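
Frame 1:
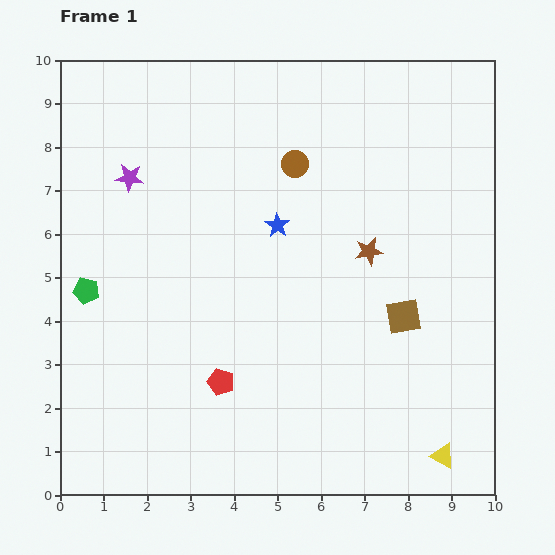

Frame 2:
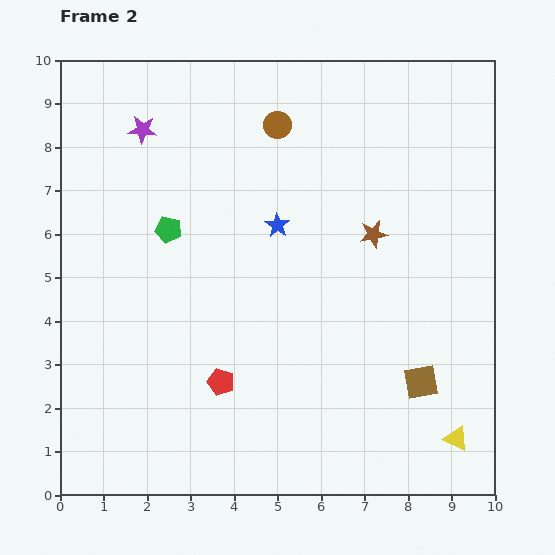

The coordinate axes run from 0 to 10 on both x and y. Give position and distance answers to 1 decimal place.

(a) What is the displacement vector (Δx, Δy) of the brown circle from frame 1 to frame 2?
(-0.4, 0.9)

The brown circle was at (5.4, 7.6) in frame 1 and (5.0, 8.5) in frame 2.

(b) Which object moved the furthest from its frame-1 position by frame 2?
the green pentagon

(moved 2.4; next 1.6)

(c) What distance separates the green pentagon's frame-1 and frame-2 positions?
2.4

The green pentagon moved from (0.6, 4.7) to (2.5, 6.1), a distance of √(1.9² + 1.4²) ≈ 2.4.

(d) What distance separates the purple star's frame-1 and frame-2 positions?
1.1

The purple star moved from (1.6, 7.3) to (1.9, 8.4), a distance of √(0.3² + 1.1²) ≈ 1.1.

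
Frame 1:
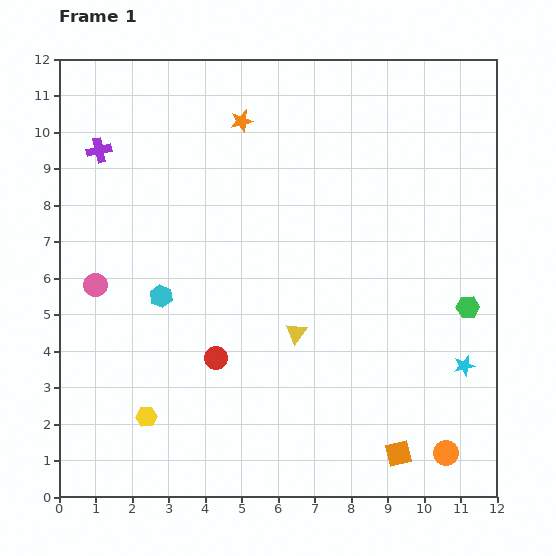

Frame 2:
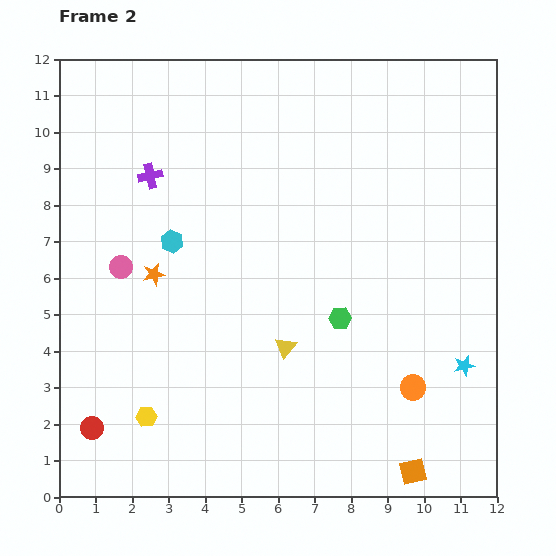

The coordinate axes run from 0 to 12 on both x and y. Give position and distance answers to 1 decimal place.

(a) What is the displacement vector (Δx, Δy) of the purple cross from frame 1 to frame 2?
(1.4, -0.7)

The purple cross was at (1.1, 9.5) in frame 1 and (2.5, 8.8) in frame 2.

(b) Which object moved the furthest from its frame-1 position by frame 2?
the orange star

(moved 4.8; next 3.9)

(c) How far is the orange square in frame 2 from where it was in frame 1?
0.6

The orange square moved from (9.3, 1.2) to (9.7, 0.7), a distance of √(0.4² + 0.5²) ≈ 0.6.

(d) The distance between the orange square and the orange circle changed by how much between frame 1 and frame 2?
+1.0

Distance in frame 1: 1.3. Distance in frame 2: 2.3.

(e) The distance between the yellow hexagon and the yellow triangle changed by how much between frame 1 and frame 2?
-0.5

Distance in frame 1: 4.7. Distance in frame 2: 4.2.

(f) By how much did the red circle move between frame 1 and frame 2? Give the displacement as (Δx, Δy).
(-3.4, -1.9)

The red circle was at (4.3, 3.8) in frame 1 and (0.9, 1.9) in frame 2.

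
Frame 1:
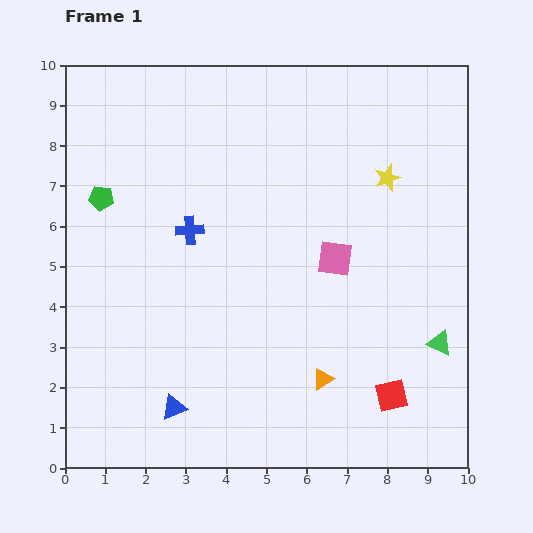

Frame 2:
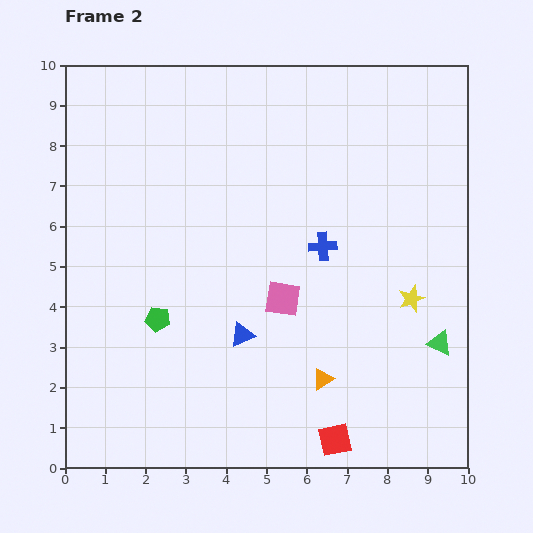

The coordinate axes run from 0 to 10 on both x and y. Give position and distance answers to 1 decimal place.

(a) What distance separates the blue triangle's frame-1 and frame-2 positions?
2.5

The blue triangle moved from (2.7, 1.5) to (4.4, 3.3), a distance of √(1.7² + 1.8²) ≈ 2.5.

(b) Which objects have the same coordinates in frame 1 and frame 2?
the orange triangle, the green triangle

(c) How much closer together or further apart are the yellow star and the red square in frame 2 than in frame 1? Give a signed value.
-1.4

Distance in frame 1: 5.4. Distance in frame 2: 4.0.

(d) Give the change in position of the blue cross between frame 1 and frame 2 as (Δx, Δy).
(3.3, -0.4)

The blue cross was at (3.1, 5.9) in frame 1 and (6.4, 5.5) in frame 2.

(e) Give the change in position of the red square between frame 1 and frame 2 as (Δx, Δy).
(-1.4, -1.1)

The red square was at (8.1, 1.8) in frame 1 and (6.7, 0.7) in frame 2.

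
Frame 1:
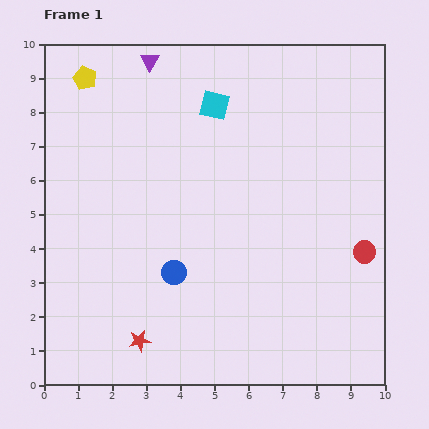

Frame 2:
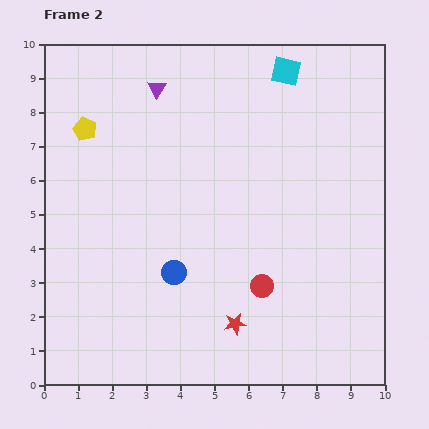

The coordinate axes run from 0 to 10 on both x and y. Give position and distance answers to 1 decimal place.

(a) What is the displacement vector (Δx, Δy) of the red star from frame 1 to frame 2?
(2.8, 0.5)

The red star was at (2.8, 1.3) in frame 1 and (5.6, 1.8) in frame 2.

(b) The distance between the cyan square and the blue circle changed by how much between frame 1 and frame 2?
+1.8

Distance in frame 1: 5.0. Distance in frame 2: 6.8.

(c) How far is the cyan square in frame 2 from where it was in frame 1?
2.3

The cyan square moved from (5.0, 8.2) to (7.1, 9.2), a distance of √(2.1² + 1.0²) ≈ 2.3.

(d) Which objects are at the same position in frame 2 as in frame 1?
the blue circle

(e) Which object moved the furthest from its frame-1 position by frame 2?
the red circle

(moved 3.2; next 2.8)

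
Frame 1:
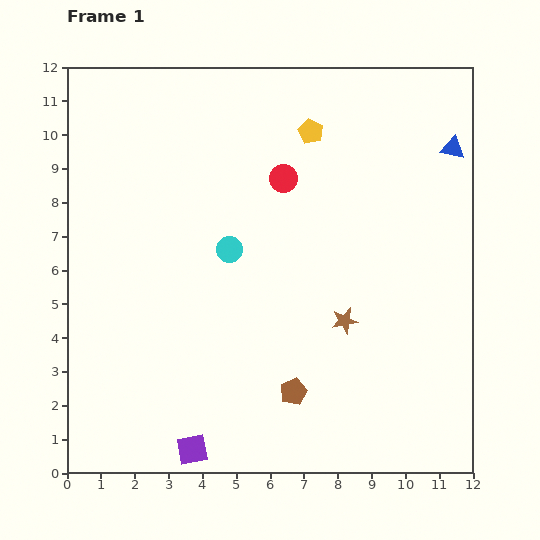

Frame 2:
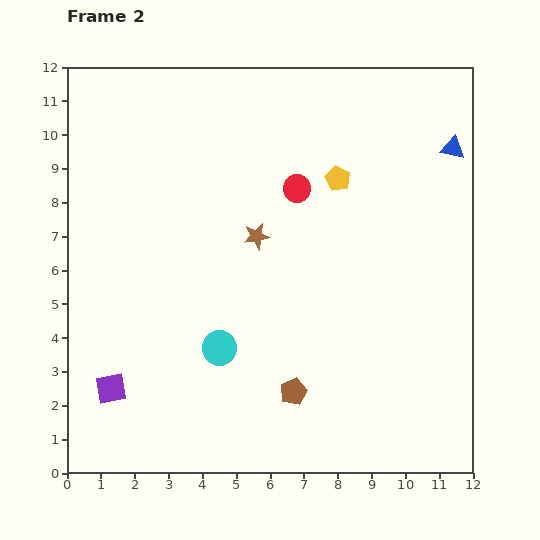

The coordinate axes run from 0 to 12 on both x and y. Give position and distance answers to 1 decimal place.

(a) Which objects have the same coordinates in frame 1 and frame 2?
the blue triangle, the brown pentagon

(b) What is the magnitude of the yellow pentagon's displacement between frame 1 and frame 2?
1.6

The yellow pentagon moved from (7.2, 10.1) to (8.0, 8.7), a distance of √(0.8² + 1.4²) ≈ 1.6.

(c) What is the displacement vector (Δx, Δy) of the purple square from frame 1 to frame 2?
(-2.4, 1.8)

The purple square was at (3.7, 0.7) in frame 1 and (1.3, 2.5) in frame 2.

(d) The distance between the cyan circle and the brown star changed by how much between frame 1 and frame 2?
-0.5

Distance in frame 1: 4.0. Distance in frame 2: 3.5.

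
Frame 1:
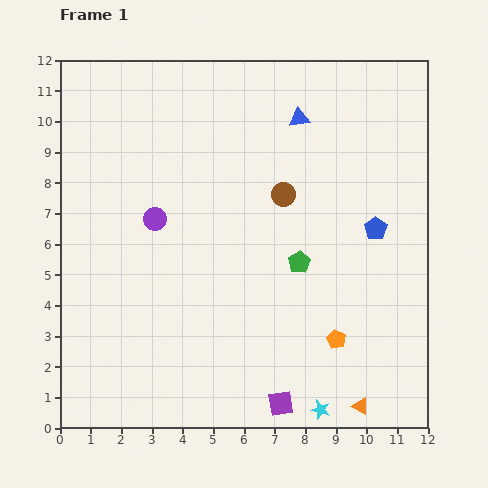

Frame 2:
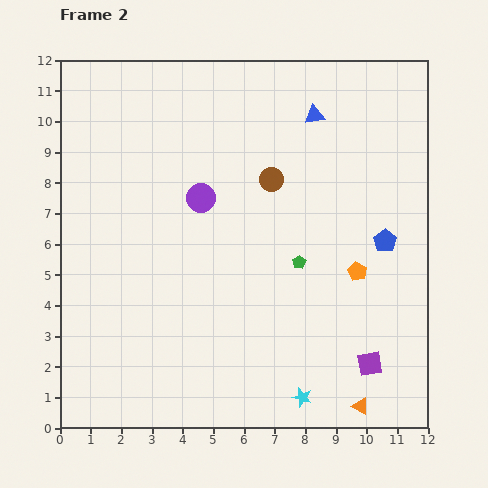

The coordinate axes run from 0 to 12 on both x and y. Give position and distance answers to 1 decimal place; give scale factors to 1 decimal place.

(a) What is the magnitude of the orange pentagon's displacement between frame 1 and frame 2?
2.3

The orange pentagon moved from (9.0, 2.9) to (9.7, 5.1), a distance of √(0.7² + 2.2²) ≈ 2.3.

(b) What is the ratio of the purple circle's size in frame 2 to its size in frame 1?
1.3×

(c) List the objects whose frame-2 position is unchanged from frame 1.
the green pentagon, the orange triangle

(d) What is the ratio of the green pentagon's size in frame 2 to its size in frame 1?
0.6×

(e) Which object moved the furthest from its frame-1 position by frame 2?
the purple square

(moved 3.2; next 2.3)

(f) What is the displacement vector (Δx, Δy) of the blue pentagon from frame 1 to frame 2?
(0.3, -0.4)

The blue pentagon was at (10.3, 6.5) in frame 1 and (10.6, 6.1) in frame 2.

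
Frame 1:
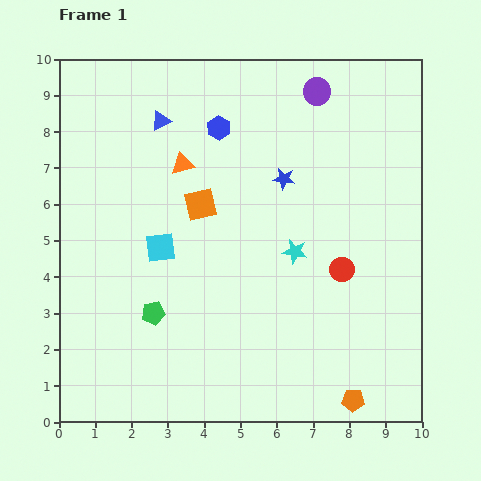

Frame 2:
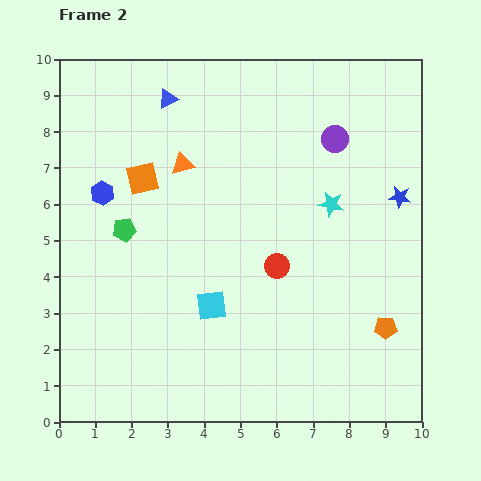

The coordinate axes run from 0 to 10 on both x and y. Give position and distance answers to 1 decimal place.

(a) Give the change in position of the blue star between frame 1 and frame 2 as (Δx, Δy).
(3.2, -0.5)

The blue star was at (6.2, 6.7) in frame 1 and (9.4, 6.2) in frame 2.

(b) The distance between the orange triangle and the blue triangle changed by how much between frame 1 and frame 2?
+0.5

Distance in frame 1: 1.3. Distance in frame 2: 1.8.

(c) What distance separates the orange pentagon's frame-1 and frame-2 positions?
2.2

The orange pentagon moved from (8.1, 0.6) to (9.0, 2.6), a distance of √(0.9² + 2.0²) ≈ 2.2.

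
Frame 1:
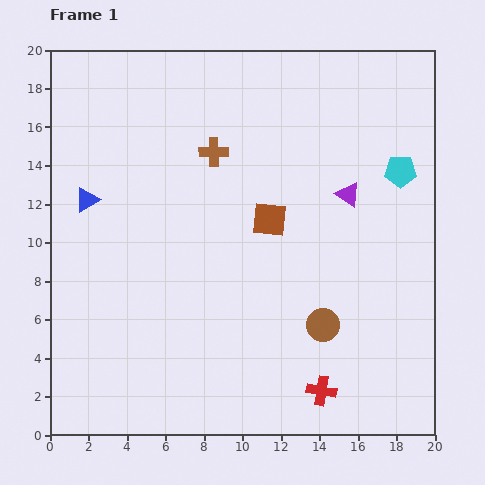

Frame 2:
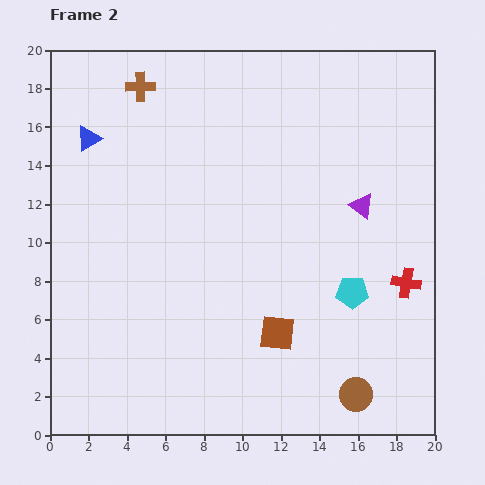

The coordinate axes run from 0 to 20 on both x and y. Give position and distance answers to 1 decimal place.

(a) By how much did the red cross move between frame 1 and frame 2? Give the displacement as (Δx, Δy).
(4.4, 5.6)

The red cross was at (14.1, 2.3) in frame 1 and (18.5, 7.9) in frame 2.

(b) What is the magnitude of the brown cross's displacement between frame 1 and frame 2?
5.1

The brown cross moved from (8.5, 14.7) to (4.7, 18.1), a distance of √(3.8² + 3.4²) ≈ 5.1.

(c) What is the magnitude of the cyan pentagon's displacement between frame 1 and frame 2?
6.8

The cyan pentagon moved from (18.2, 13.7) to (15.7, 7.4), a distance of √(2.5² + 6.3²) ≈ 6.8.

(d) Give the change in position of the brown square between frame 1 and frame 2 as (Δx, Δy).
(0.4, -5.9)

The brown square was at (11.4, 11.2) in frame 1 and (11.8, 5.3) in frame 2.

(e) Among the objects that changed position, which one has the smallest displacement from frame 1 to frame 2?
the purple triangle

(moved 0.9)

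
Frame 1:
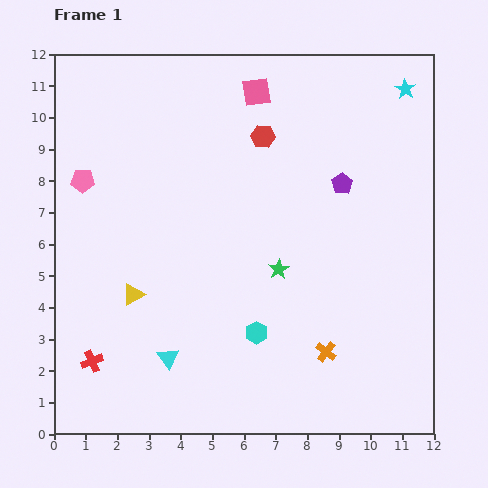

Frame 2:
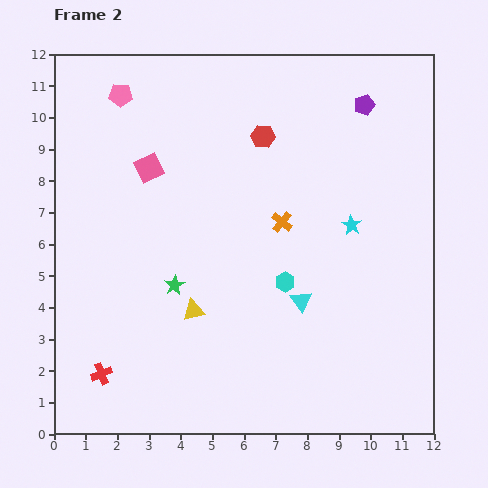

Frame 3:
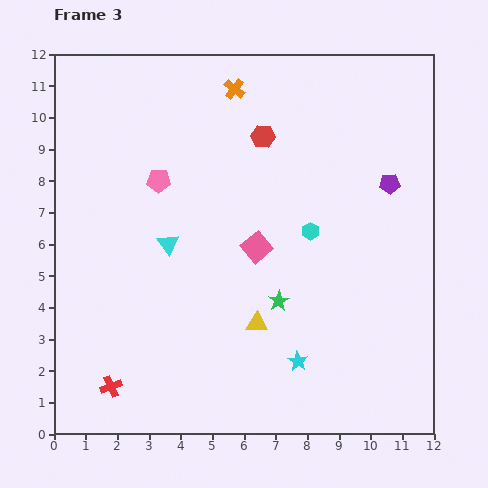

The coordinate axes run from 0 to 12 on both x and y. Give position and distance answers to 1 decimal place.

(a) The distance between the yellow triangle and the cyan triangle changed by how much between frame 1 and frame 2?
+1.1

Distance in frame 1: 2.3. Distance in frame 2: 3.4.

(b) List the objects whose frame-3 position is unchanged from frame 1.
the red hexagon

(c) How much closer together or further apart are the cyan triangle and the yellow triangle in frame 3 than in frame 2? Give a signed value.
+0.4

Distance in frame 2: 3.4. Distance in frame 3: 3.8.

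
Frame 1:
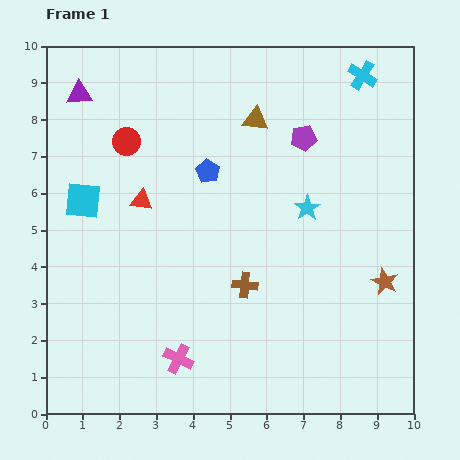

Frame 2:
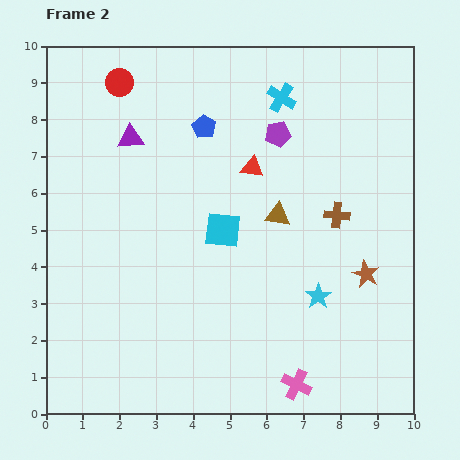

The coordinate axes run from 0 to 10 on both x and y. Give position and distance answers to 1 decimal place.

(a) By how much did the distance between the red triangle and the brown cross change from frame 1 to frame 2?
-1.0

Distance in frame 1: 3.6. Distance in frame 2: 2.6.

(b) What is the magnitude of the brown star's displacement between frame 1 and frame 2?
0.5

The brown star moved from (9.2, 3.6) to (8.7, 3.8), a distance of √(0.5² + 0.2²) ≈ 0.5.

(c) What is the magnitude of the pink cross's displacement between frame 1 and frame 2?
3.3

The pink cross moved from (3.6, 1.5) to (6.8, 0.8), a distance of √(3.2² + 0.7²) ≈ 3.3.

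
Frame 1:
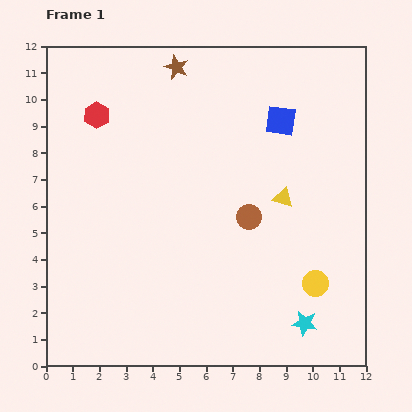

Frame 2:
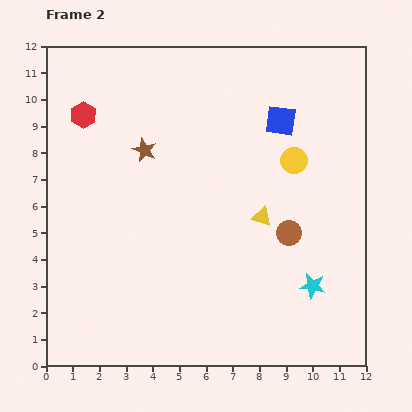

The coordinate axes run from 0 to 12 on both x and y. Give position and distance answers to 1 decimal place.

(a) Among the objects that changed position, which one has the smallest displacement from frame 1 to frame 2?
the red hexagon

(moved 0.5)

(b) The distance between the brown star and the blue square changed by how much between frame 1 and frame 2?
+0.8

Distance in frame 1: 4.4. Distance in frame 2: 5.2.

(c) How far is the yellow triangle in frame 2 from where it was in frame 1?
1.1

The yellow triangle moved from (8.9, 6.3) to (8.1, 5.6), a distance of √(0.8² + 0.7²) ≈ 1.1.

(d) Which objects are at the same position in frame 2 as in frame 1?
the blue square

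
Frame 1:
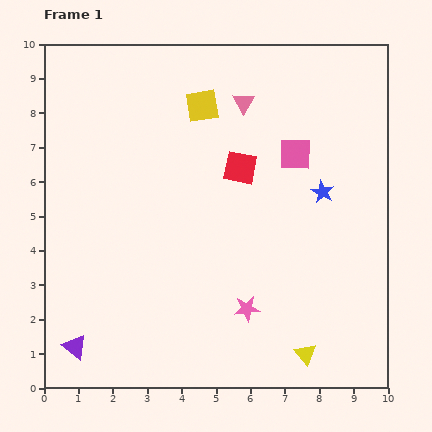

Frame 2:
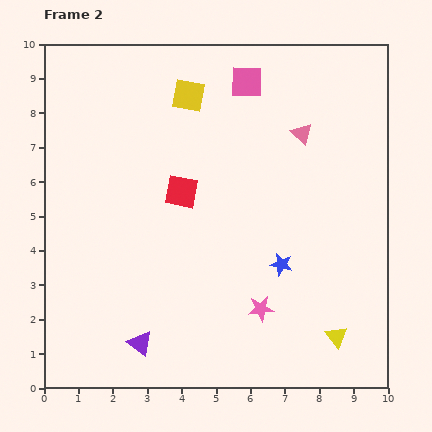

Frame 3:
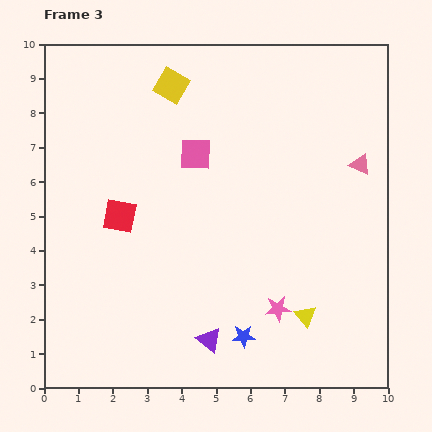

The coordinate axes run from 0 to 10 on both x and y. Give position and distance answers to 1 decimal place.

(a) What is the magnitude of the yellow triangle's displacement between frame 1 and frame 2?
1.0

The yellow triangle moved from (7.6, 1.0) to (8.5, 1.5), a distance of √(0.9² + 0.5²) ≈ 1.0.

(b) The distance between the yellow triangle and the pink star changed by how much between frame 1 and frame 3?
-1.3

Distance in frame 1: 2.1. Distance in frame 3: 0.8.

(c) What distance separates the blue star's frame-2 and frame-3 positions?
2.4

The blue star moved from (6.9, 3.6) to (5.8, 1.5), a distance of √(1.1² + 2.1²) ≈ 2.4.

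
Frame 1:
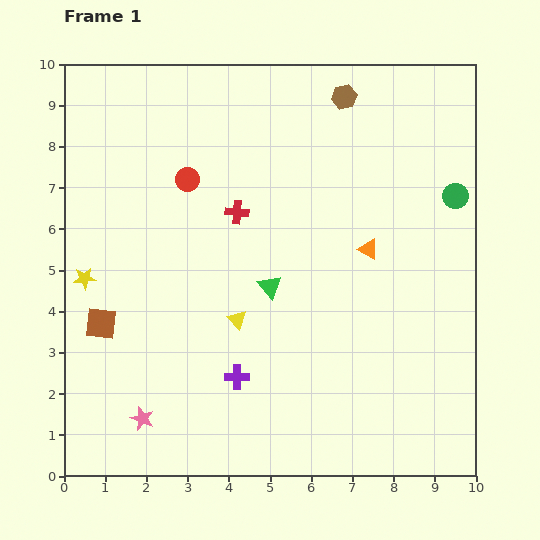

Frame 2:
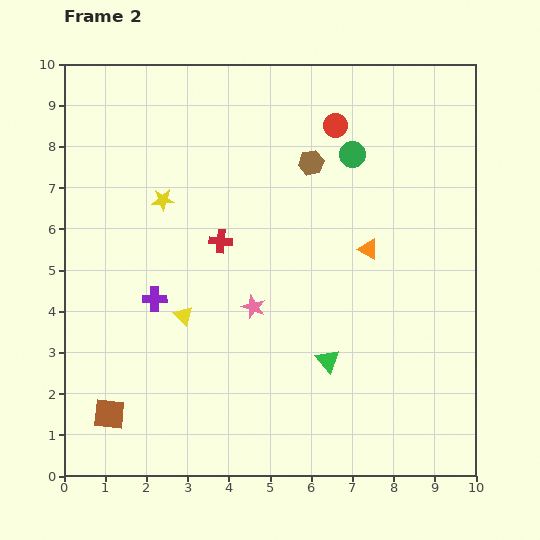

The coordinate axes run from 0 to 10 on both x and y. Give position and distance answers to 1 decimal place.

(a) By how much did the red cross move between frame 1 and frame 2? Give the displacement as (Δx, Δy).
(-0.4, -0.7)

The red cross was at (4.2, 6.4) in frame 1 and (3.8, 5.7) in frame 2.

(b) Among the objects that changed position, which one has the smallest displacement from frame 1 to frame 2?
the red cross

(moved 0.8)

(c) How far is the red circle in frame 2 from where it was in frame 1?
3.8

The red circle moved from (3.0, 7.2) to (6.6, 8.5), a distance of √(3.6² + 1.3²) ≈ 3.8.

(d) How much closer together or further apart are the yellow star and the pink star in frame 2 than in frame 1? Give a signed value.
-0.3

Distance in frame 1: 3.7. Distance in frame 2: 3.4.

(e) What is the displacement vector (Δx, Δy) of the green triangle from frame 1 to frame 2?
(1.4, -1.8)

The green triangle was at (5.0, 4.6) in frame 1 and (6.4, 2.8) in frame 2.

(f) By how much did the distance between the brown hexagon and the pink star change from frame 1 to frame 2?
-5.4

Distance in frame 1: 9.2. Distance in frame 2: 3.8.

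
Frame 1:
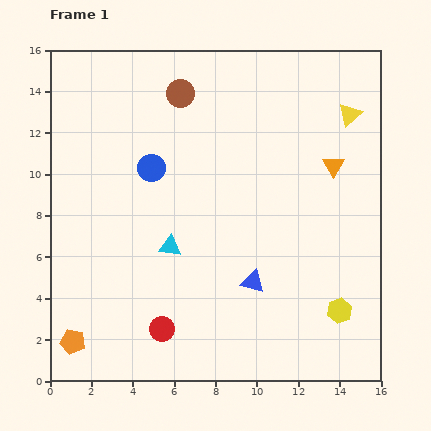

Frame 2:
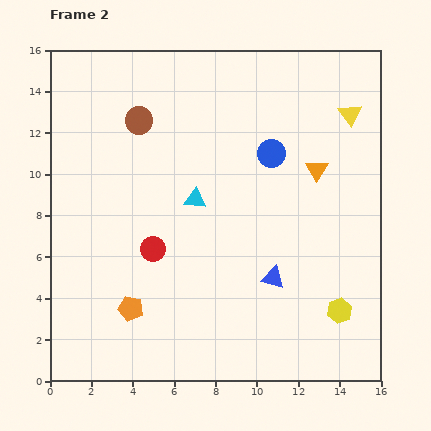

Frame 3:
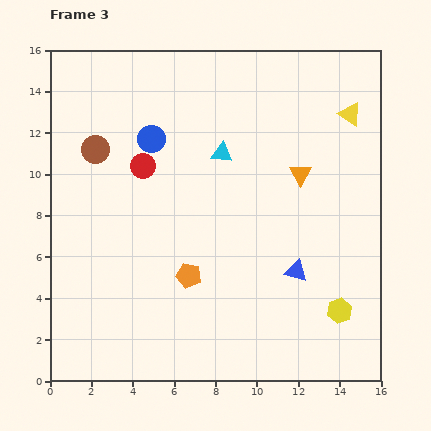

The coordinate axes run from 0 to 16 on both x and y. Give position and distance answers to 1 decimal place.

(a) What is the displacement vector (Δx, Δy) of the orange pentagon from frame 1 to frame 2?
(2.8, 1.6)

The orange pentagon was at (1.1, 1.9) in frame 1 and (3.9, 3.5) in frame 2.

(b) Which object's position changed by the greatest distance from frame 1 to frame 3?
the red circle

(moved 8.0; next 6.4)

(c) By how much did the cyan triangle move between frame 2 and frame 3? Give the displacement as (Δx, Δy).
(1.3, 2.2)

The cyan triangle was at (7.0, 8.8) in frame 2 and (8.3, 11.0) in frame 3.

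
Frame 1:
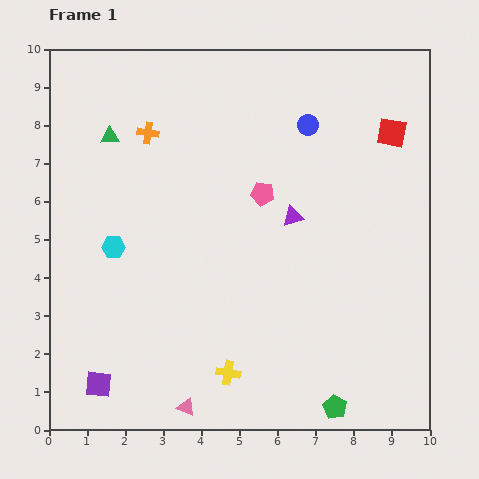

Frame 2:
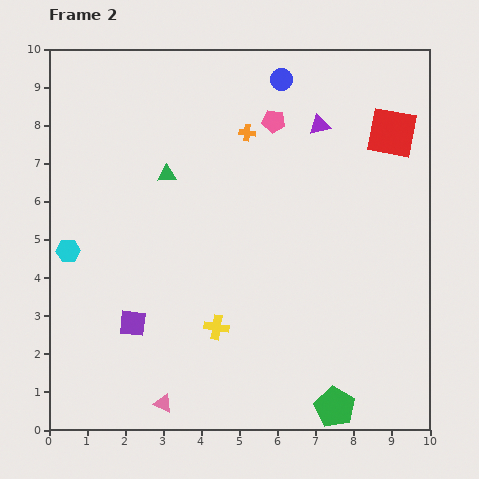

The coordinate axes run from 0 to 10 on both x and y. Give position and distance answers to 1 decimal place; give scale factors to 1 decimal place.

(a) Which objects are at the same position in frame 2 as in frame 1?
the red square, the green pentagon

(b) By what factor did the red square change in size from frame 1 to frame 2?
1.7×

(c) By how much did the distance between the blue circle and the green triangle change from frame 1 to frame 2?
-1.3

Distance in frame 1: 5.2. Distance in frame 2: 3.9.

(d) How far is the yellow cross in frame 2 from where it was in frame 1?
1.2

The yellow cross moved from (4.7, 1.5) to (4.4, 2.7), a distance of √(0.3² + 1.2²) ≈ 1.2.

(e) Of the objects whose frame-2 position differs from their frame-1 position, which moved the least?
the pink triangle

(moved 0.6)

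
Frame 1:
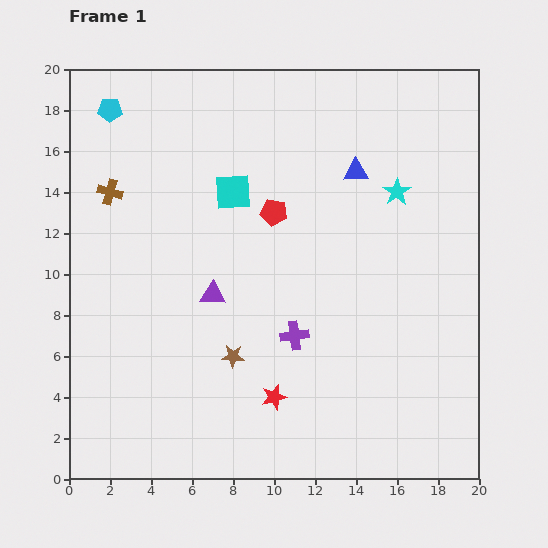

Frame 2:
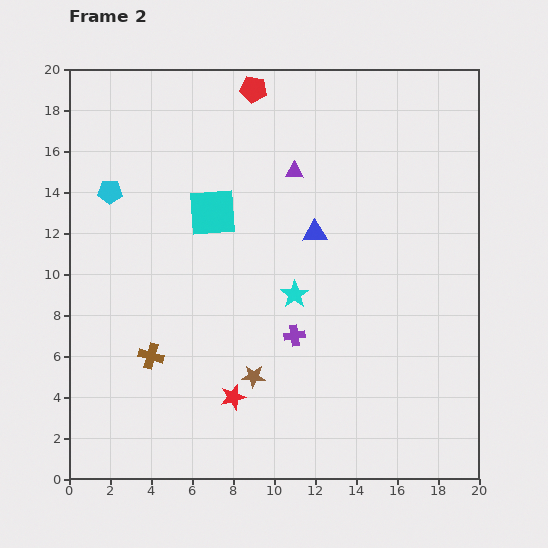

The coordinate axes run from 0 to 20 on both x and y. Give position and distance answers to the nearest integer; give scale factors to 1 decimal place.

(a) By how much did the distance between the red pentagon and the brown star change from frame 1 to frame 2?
+7

Distance in frame 1: 7. Distance in frame 2: 14.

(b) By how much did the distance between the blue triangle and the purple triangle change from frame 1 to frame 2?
-6

Distance in frame 1: 9. Distance in frame 2: 3.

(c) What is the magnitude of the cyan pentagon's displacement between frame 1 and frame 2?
4

The cyan pentagon moved from (2, 18) to (2, 14), a distance of √(0² + 4²) ≈ 4.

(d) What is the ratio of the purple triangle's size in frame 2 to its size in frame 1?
0.7×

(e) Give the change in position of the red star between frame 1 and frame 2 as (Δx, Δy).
(-2, 0)

The red star was at (10, 4) in frame 1 and (8, 4) in frame 2.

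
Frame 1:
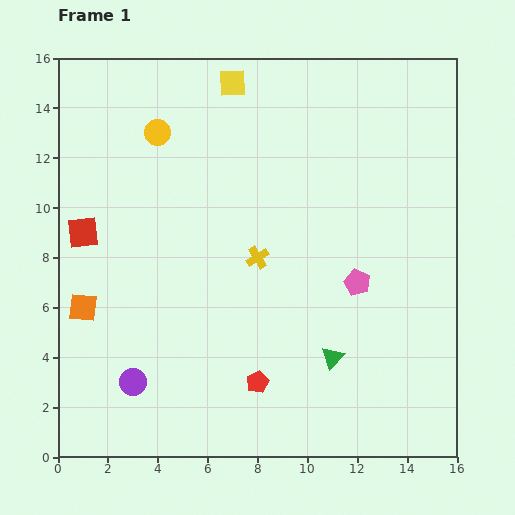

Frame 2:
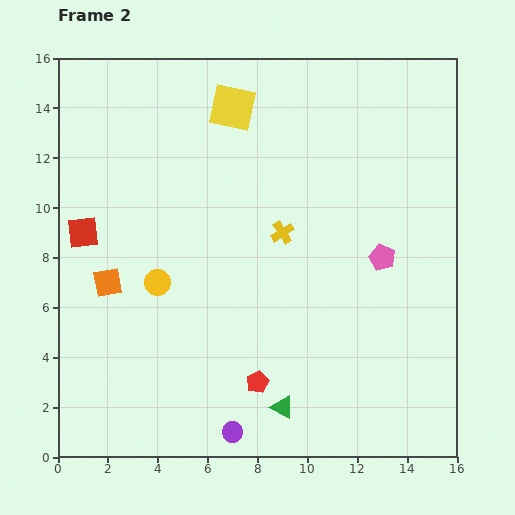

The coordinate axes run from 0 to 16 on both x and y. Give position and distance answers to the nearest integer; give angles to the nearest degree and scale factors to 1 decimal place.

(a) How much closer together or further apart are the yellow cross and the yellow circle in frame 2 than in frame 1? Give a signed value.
-1

Distance in frame 1: 6. Distance in frame 2: 5.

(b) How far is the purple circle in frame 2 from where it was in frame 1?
4

The purple circle moved from (3, 3) to (7, 1), a distance of √(4² + 2²) ≈ 4.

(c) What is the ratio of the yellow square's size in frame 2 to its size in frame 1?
1.6×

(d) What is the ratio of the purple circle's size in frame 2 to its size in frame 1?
0.8×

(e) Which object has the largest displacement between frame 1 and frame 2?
the yellow circle

(moved 6; next 4)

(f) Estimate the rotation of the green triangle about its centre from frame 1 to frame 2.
43° counter-clockwise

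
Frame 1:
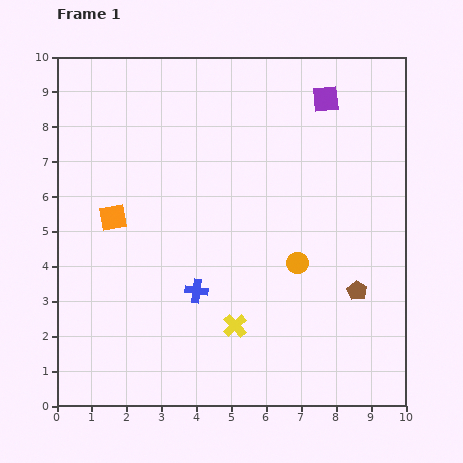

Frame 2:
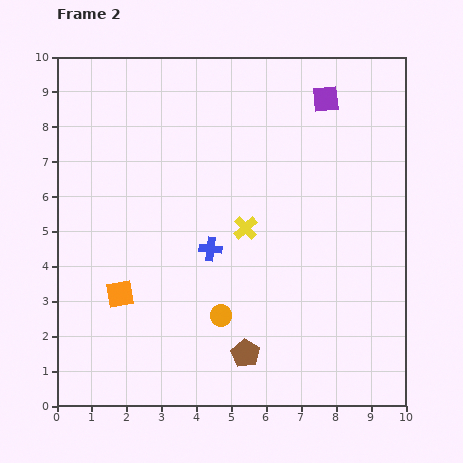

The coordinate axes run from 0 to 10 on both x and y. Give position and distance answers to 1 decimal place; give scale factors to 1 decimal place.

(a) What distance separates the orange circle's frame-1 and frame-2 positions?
2.7

The orange circle moved from (6.9, 4.1) to (4.7, 2.6), a distance of √(2.2² + 1.5²) ≈ 2.7.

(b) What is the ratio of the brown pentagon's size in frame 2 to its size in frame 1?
1.4×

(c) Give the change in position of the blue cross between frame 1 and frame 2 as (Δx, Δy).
(0.4, 1.2)

The blue cross was at (4.0, 3.3) in frame 1 and (4.4, 4.5) in frame 2.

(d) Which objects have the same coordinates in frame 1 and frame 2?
the purple square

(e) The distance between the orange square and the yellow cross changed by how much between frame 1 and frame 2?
-0.6

Distance in frame 1: 4.7. Distance in frame 2: 4.1.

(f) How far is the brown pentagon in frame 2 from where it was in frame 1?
3.7

The brown pentagon moved from (8.6, 3.3) to (5.4, 1.5), a distance of √(3.2² + 1.8²) ≈ 3.7.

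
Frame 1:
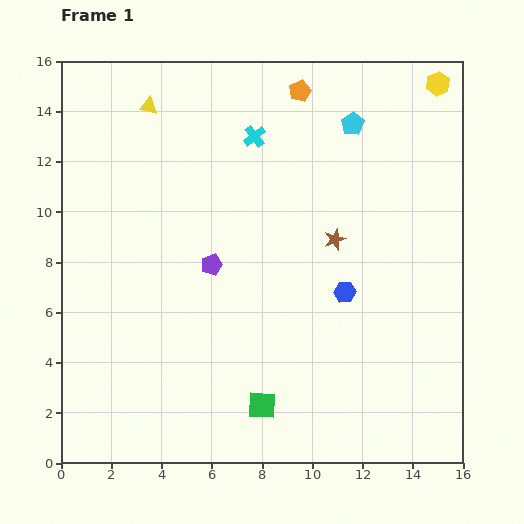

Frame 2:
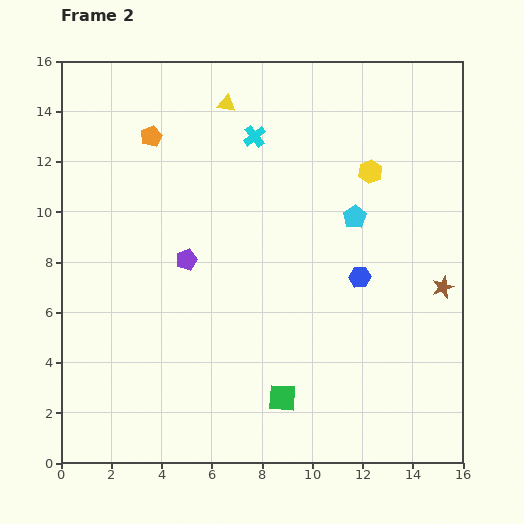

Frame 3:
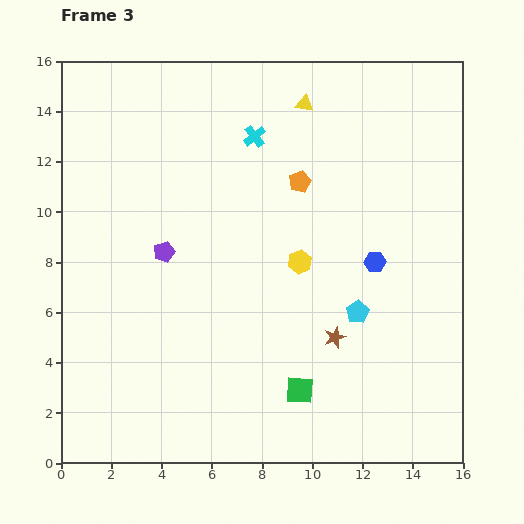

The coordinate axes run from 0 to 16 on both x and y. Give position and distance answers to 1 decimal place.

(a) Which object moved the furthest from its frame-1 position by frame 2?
the orange pentagon

(moved 6.2; next 4.7)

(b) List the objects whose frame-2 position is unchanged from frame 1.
the cyan cross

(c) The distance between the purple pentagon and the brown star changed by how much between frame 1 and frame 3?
+2.6

Distance in frame 1: 5.0. Distance in frame 3: 7.6.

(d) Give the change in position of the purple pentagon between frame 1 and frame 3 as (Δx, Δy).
(-1.9, 0.5)

The purple pentagon was at (6.0, 7.9) in frame 1 and (4.1, 8.4) in frame 3.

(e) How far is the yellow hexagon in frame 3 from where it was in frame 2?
4.6

The yellow hexagon moved from (12.3, 11.6) to (9.5, 8.0), a distance of √(2.8² + 3.6²) ≈ 4.6.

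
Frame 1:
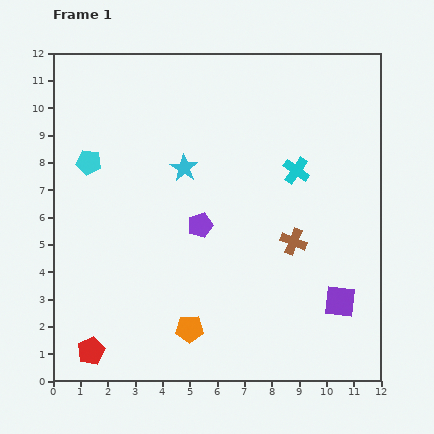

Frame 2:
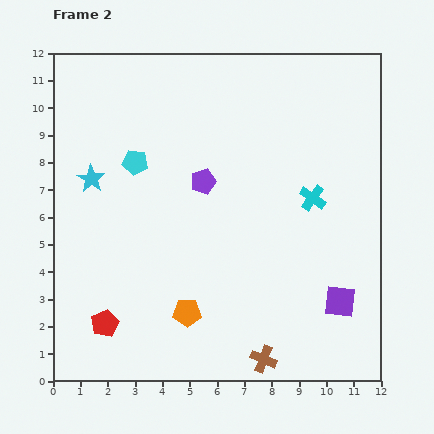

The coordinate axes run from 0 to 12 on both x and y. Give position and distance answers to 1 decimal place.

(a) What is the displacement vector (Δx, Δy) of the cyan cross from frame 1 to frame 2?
(0.6, -1.0)

The cyan cross was at (8.9, 7.7) in frame 1 and (9.5, 6.7) in frame 2.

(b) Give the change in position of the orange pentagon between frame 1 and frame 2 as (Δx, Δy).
(-0.1, 0.6)

The orange pentagon was at (5.0, 1.9) in frame 1 and (4.9, 2.5) in frame 2.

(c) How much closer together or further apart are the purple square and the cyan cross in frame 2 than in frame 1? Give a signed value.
-1.2

Distance in frame 1: 5.1. Distance in frame 2: 3.9.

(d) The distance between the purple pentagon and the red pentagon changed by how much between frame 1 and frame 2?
+0.2

Distance in frame 1: 6.1. Distance in frame 2: 6.3.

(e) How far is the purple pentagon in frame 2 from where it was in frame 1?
1.6

The purple pentagon moved from (5.4, 5.7) to (5.5, 7.3), a distance of √(0.1² + 1.6²) ≈ 1.6.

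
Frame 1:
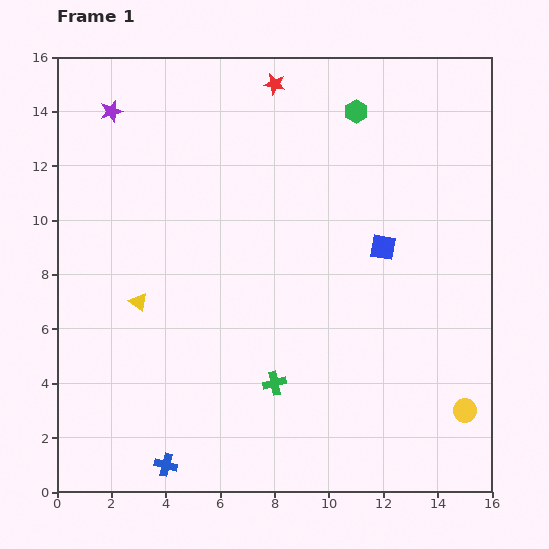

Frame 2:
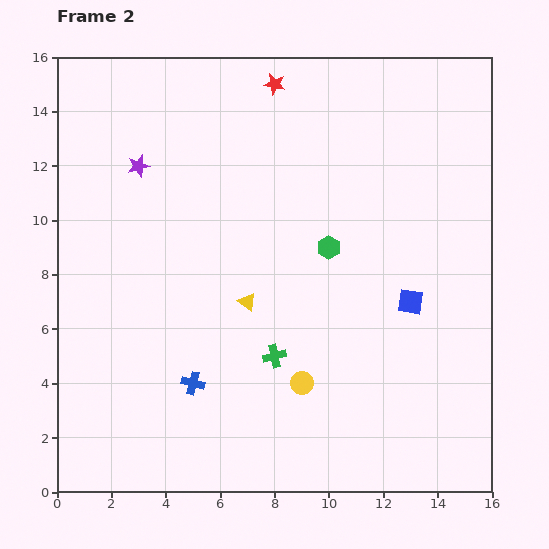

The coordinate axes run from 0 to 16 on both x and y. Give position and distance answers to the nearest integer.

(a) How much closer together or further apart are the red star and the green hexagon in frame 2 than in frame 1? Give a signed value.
+3

Distance in frame 1: 3. Distance in frame 2: 6.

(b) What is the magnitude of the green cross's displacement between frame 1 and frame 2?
1

The green cross moved from (8, 4) to (8, 5), a distance of √(0² + 1²) ≈ 1.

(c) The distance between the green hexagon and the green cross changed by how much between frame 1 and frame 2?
-6

Distance in frame 1: 10. Distance in frame 2: 4.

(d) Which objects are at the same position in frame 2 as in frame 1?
the red star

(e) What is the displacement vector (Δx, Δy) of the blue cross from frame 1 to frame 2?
(1, 3)

The blue cross was at (4, 1) in frame 1 and (5, 4) in frame 2.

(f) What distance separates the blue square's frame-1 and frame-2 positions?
2

The blue square moved from (12, 9) to (13, 7), a distance of √(1² + 2²) ≈ 2.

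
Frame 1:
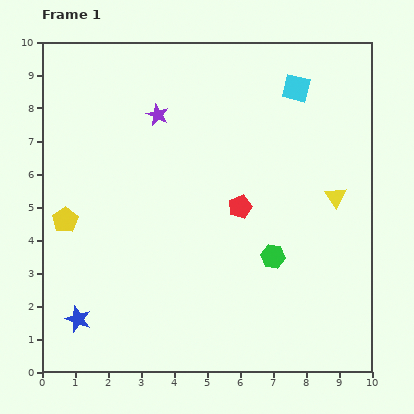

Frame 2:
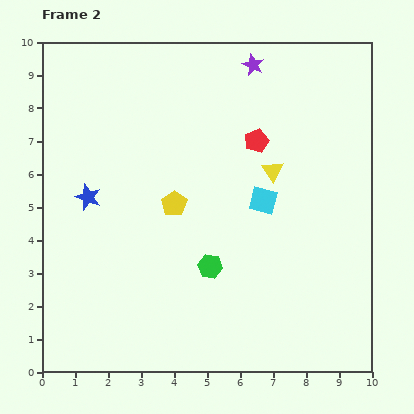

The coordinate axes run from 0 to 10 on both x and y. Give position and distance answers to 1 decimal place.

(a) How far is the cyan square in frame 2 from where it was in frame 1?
3.5

The cyan square moved from (7.7, 8.6) to (6.7, 5.2), a distance of √(1.0² + 3.4²) ≈ 3.5.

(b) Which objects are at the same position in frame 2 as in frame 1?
none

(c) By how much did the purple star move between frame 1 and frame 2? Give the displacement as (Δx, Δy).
(2.9, 1.5)

The purple star was at (3.5, 7.8) in frame 1 and (6.4, 9.3) in frame 2.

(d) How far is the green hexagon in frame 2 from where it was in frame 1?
1.9

The green hexagon moved from (7.0, 3.5) to (5.1, 3.2), a distance of √(1.9² + 0.3²) ≈ 1.9.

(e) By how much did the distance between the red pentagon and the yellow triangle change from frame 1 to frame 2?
-1.9

Distance in frame 1: 2.9. Distance in frame 2: 1.0.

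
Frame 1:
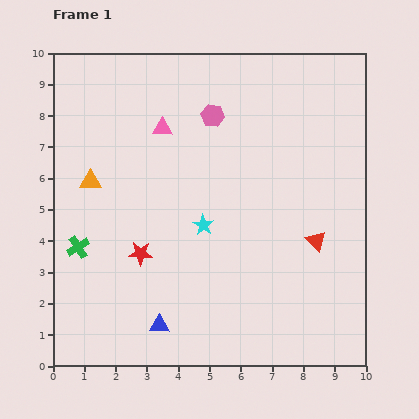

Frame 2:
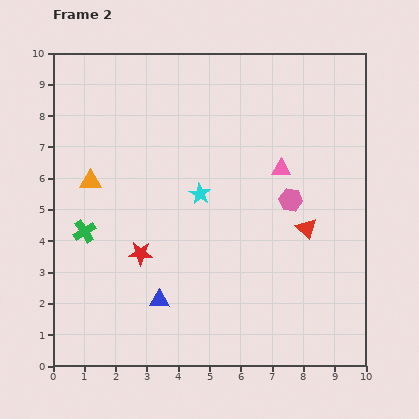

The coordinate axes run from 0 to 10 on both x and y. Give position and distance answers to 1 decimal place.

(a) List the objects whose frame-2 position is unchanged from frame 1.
the red star, the orange triangle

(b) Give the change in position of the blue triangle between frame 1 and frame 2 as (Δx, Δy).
(0.0, 0.8)

The blue triangle was at (3.4, 1.3) in frame 1 and (3.4, 2.1) in frame 2.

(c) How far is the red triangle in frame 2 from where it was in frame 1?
0.5

The red triangle moved from (8.4, 4.0) to (8.1, 4.4), a distance of √(0.3² + 0.4²) ≈ 0.5.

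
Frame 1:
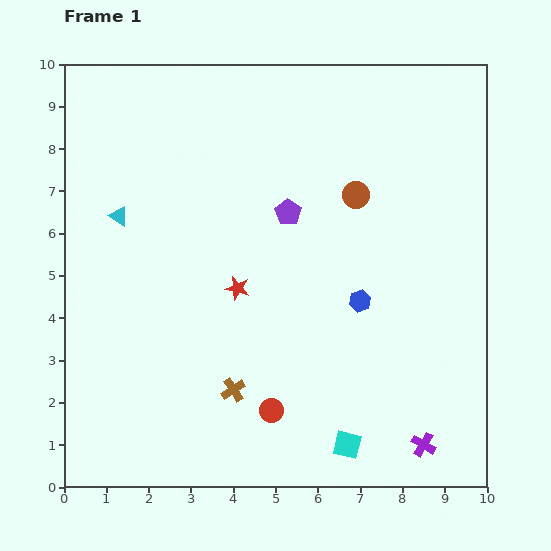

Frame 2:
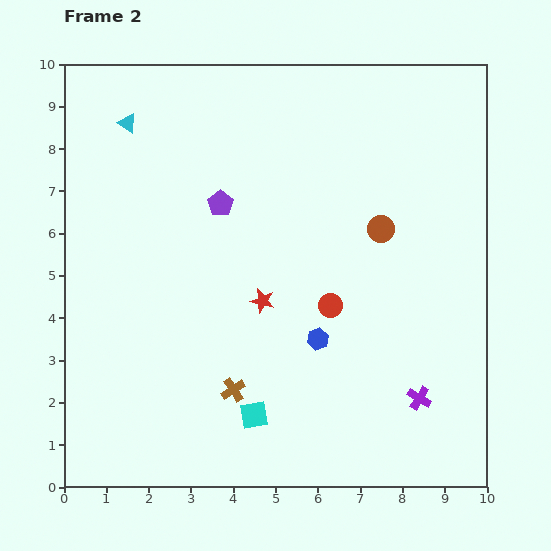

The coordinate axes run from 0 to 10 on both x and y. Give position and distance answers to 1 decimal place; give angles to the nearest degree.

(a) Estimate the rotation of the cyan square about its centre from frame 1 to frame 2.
25° counter-clockwise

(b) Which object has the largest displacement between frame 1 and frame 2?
the red circle

(moved 2.9; next 2.3)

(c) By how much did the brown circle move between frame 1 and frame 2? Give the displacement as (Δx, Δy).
(0.6, -0.8)

The brown circle was at (6.9, 6.9) in frame 1 and (7.5, 6.1) in frame 2.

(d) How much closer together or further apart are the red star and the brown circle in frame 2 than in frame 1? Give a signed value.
-0.3

Distance in frame 1: 3.6. Distance in frame 2: 3.3.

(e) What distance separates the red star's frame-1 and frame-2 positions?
0.7

The red star moved from (4.1, 4.7) to (4.7, 4.4), a distance of √(0.6² + 0.3²) ≈ 0.7.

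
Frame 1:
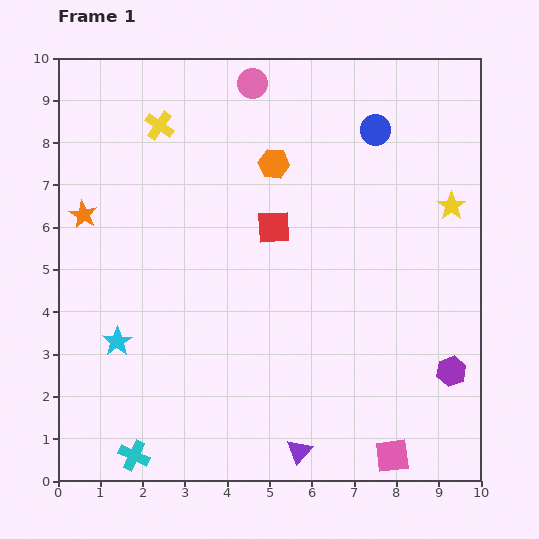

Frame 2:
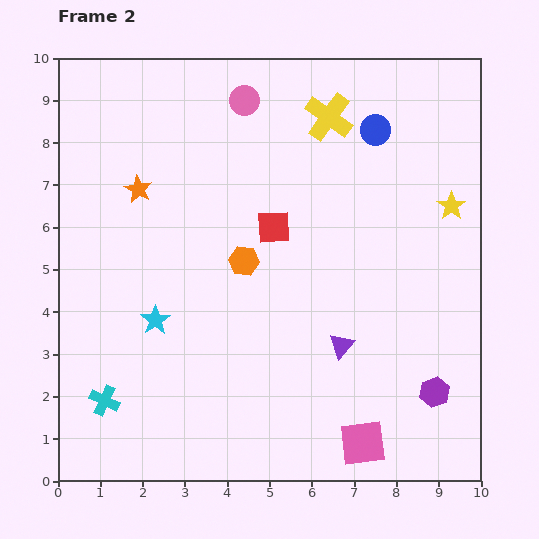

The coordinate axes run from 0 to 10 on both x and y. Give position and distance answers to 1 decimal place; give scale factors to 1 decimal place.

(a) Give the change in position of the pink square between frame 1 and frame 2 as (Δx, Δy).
(-0.7, 0.3)

The pink square was at (7.9, 0.6) in frame 1 and (7.2, 0.9) in frame 2.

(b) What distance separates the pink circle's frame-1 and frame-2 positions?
0.4

The pink circle moved from (4.6, 9.4) to (4.4, 9.0), a distance of √(0.2² + 0.4²) ≈ 0.4.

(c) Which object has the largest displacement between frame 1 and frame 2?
the yellow cross

(moved 4.0; next 2.7)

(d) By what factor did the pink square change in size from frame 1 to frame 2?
1.3×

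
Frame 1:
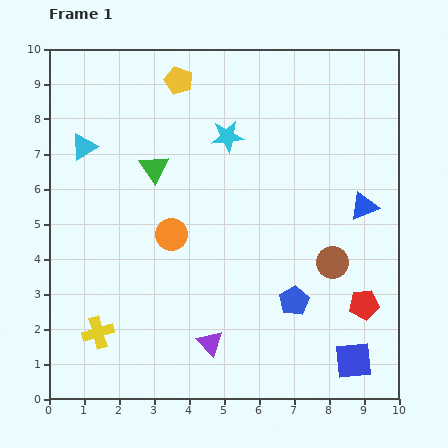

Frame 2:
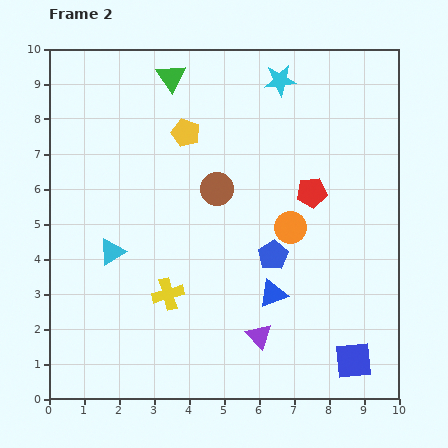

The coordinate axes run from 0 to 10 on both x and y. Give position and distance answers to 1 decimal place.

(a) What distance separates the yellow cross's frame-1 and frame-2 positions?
2.3

The yellow cross moved from (1.4, 1.9) to (3.4, 3.0), a distance of √(2.0² + 1.1²) ≈ 2.3.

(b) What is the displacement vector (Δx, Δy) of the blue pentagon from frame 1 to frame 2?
(-0.6, 1.3)

The blue pentagon was at (7.0, 2.8) in frame 1 and (6.4, 4.1) in frame 2.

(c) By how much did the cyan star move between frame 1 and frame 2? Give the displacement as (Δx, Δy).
(1.5, 1.6)

The cyan star was at (5.1, 7.5) in frame 1 and (6.6, 9.1) in frame 2.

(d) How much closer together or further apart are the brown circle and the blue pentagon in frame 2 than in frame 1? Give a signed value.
+0.9

Distance in frame 1: 1.6. Distance in frame 2: 2.5.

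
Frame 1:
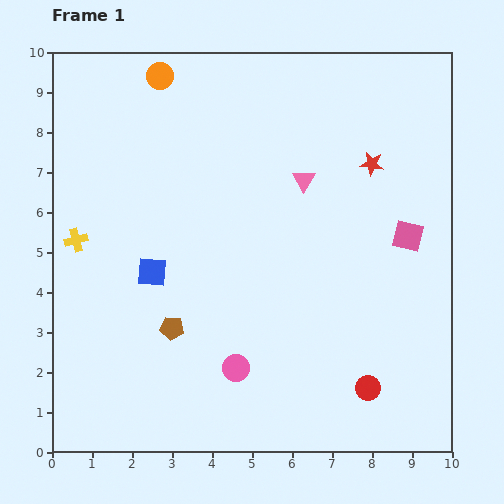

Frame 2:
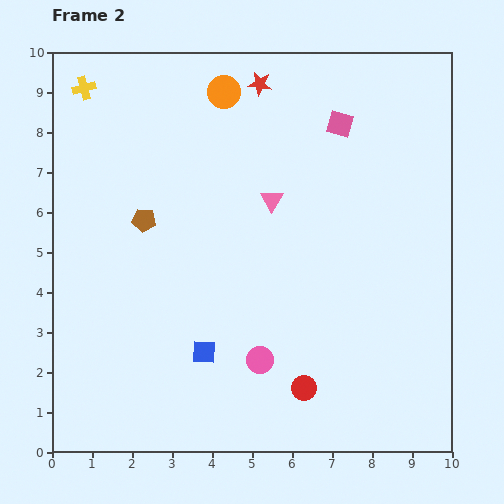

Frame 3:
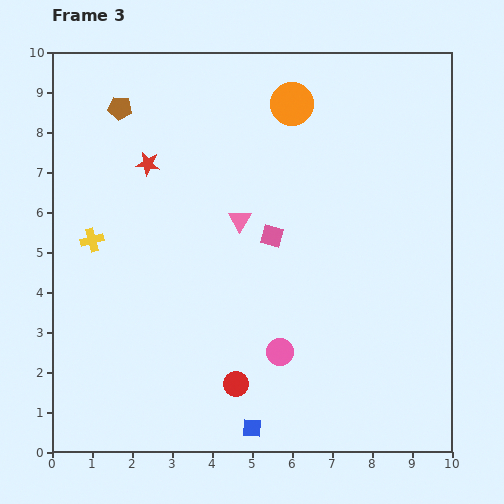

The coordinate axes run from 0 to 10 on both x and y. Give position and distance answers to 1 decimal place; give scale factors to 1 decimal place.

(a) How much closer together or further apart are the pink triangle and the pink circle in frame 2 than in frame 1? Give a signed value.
-1.0

Distance in frame 1: 5.0. Distance in frame 2: 4.0.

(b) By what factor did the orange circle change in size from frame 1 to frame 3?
1.6×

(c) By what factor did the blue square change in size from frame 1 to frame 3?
0.7×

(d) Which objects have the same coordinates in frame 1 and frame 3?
none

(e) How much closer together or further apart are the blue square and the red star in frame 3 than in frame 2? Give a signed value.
+0.3

Distance in frame 2: 6.8. Distance in frame 3: 7.1.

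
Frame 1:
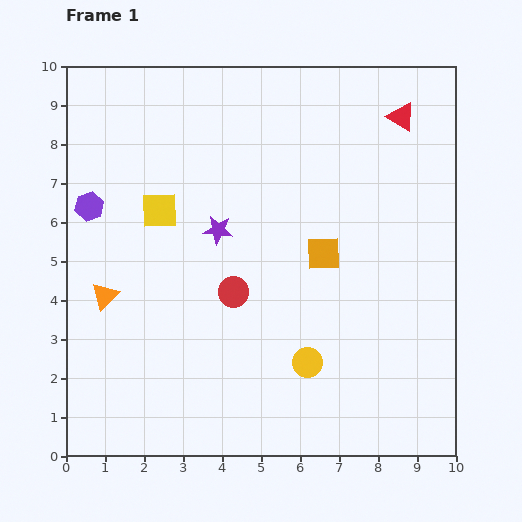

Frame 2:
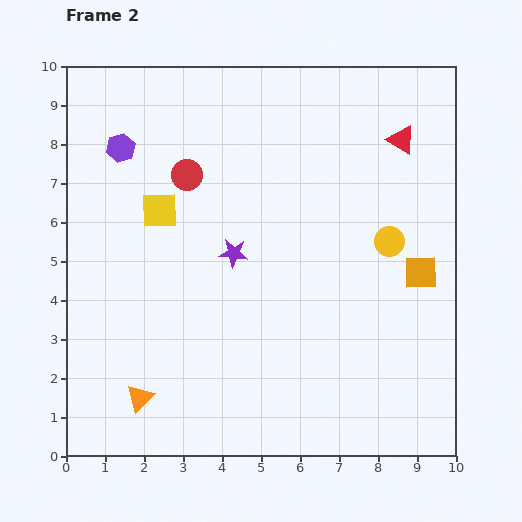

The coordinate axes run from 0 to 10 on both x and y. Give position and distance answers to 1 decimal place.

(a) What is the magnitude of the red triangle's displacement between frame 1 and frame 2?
0.6

The red triangle moved from (8.6, 8.7) to (8.6, 8.1), a distance of √(0.0² + 0.6²) ≈ 0.6.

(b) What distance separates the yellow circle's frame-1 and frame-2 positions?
3.7

The yellow circle moved from (6.2, 2.4) to (8.3, 5.5), a distance of √(2.1² + 3.1²) ≈ 3.7.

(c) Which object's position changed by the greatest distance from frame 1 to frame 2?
the yellow circle

(moved 3.7; next 3.2)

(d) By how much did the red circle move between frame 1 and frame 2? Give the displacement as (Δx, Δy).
(-1.2, 3.0)

The red circle was at (4.3, 4.2) in frame 1 and (3.1, 7.2) in frame 2.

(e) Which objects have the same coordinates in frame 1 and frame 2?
the yellow square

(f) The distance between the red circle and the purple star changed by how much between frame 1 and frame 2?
+0.7

Distance in frame 1: 1.6. Distance in frame 2: 2.3.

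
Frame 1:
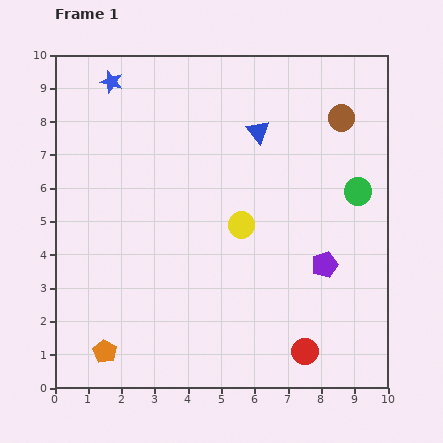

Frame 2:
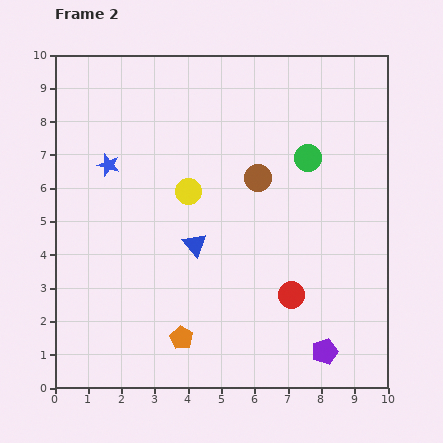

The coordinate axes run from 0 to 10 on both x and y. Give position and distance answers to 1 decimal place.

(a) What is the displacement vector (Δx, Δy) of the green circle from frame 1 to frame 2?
(-1.5, 1.0)

The green circle was at (9.1, 5.9) in frame 1 and (7.6, 6.9) in frame 2.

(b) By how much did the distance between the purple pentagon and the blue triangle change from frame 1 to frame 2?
+0.5

Distance in frame 1: 4.5. Distance in frame 2: 5.0.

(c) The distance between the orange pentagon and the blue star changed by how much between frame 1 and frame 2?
-2.5

Distance in frame 1: 8.1. Distance in frame 2: 5.6.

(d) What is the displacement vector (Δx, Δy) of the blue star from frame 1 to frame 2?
(-0.1, -2.5)

The blue star was at (1.7, 9.2) in frame 1 and (1.6, 6.7) in frame 2.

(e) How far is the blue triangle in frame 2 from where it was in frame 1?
3.9

The blue triangle moved from (6.1, 7.7) to (4.2, 4.3), a distance of √(1.9² + 3.4²) ≈ 3.9.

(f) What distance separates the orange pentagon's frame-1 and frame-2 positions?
2.3

The orange pentagon moved from (1.5, 1.1) to (3.8, 1.5), a distance of √(2.3² + 0.4²) ≈ 2.3.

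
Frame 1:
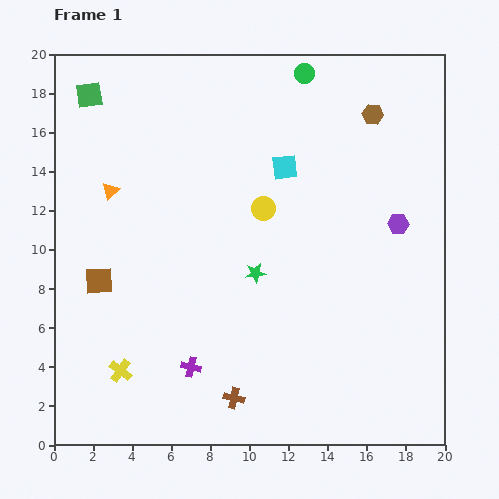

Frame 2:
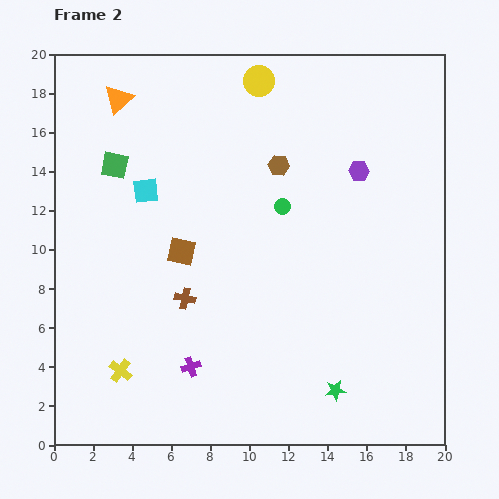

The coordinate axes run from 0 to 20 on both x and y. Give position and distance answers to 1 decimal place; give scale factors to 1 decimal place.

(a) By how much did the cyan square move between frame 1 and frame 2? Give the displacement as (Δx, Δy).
(-7.1, -1.2)

The cyan square was at (11.8, 14.2) in frame 1 and (4.7, 13.0) in frame 2.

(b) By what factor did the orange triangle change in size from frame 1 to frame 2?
1.6×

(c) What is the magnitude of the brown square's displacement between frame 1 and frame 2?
4.5

The brown square moved from (2.3, 8.4) to (6.5, 9.9), a distance of √(4.2² + 1.5²) ≈ 4.5.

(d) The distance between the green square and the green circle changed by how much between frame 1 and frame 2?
-2.2

Distance in frame 1: 11.1. Distance in frame 2: 8.9.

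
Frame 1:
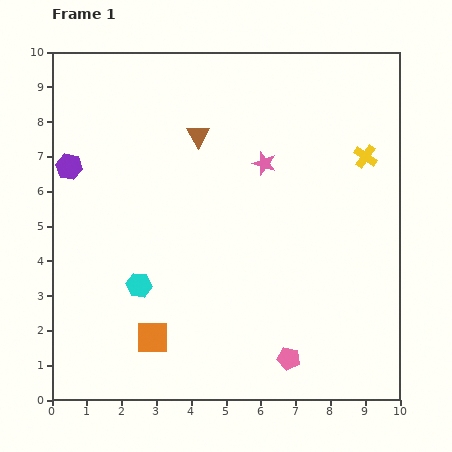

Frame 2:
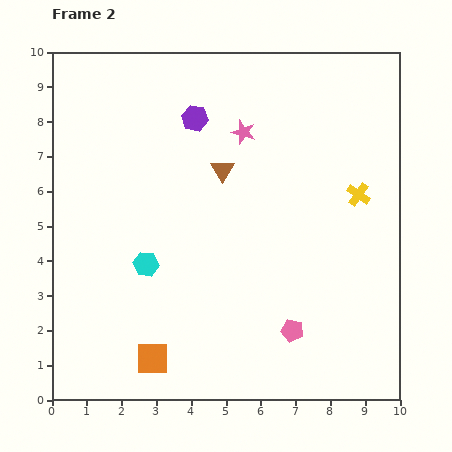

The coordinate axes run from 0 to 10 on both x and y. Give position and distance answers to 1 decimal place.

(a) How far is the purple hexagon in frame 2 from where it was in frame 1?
3.9

The purple hexagon moved from (0.5, 6.7) to (4.1, 8.1), a distance of √(3.6² + 1.4²) ≈ 3.9.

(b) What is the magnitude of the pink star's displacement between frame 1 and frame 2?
1.1

The pink star moved from (6.1, 6.8) to (5.5, 7.7), a distance of √(0.6² + 0.9²) ≈ 1.1.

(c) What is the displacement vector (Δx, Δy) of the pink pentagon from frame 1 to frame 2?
(0.1, 0.8)

The pink pentagon was at (6.8, 1.2) in frame 1 and (6.9, 2.0) in frame 2.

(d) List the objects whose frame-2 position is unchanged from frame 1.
none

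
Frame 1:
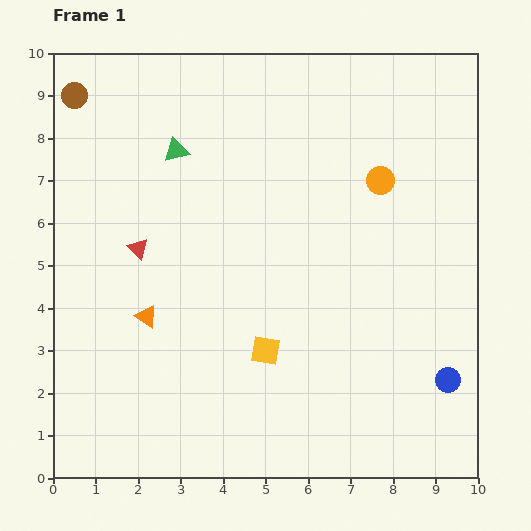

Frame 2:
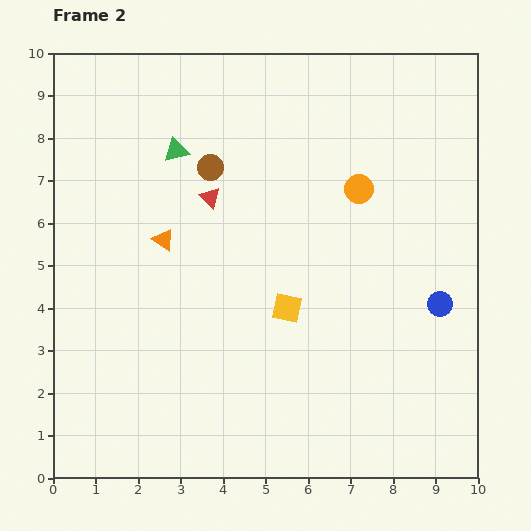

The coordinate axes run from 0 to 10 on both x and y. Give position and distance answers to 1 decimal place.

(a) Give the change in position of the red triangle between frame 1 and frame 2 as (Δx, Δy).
(1.7, 1.2)

The red triangle was at (2.0, 5.4) in frame 1 and (3.7, 6.6) in frame 2.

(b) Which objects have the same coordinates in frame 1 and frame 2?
the green triangle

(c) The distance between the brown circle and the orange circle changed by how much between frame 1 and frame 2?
-4.0

Distance in frame 1: 7.5. Distance in frame 2: 3.5.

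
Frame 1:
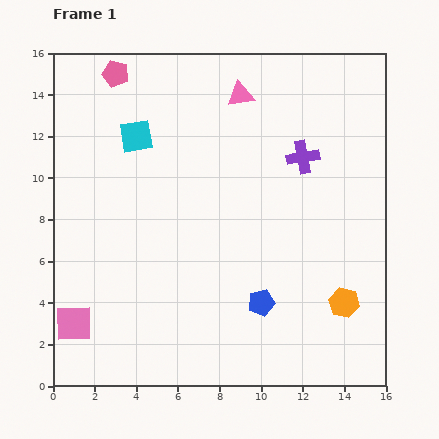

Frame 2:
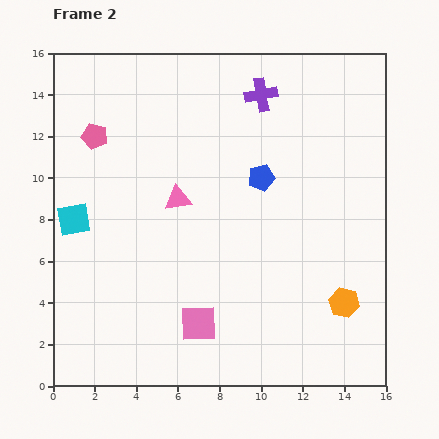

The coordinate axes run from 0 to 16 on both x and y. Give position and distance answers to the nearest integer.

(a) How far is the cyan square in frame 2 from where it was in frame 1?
5

The cyan square moved from (4, 12) to (1, 8), a distance of √(3² + 4²) ≈ 5.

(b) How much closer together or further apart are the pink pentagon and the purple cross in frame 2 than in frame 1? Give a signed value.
-2

Distance in frame 1: 10. Distance in frame 2: 8.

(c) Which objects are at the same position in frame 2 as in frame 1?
the orange hexagon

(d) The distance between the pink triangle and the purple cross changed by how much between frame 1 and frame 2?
+2

Distance in frame 1: 4. Distance in frame 2: 6.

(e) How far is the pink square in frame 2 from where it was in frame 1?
6

The pink square moved from (1, 3) to (7, 3), a distance of √(6² + 0²) ≈ 6.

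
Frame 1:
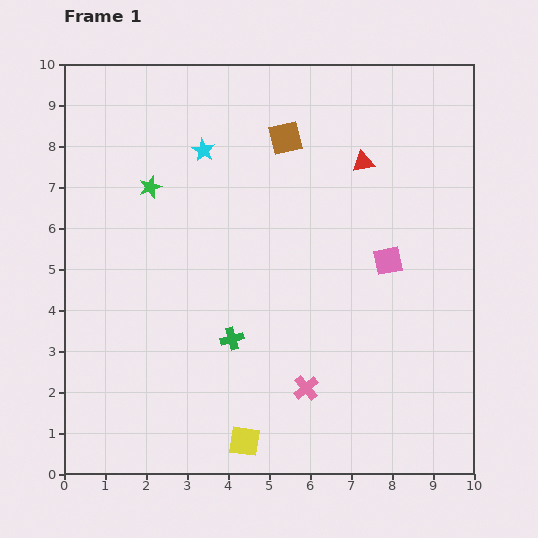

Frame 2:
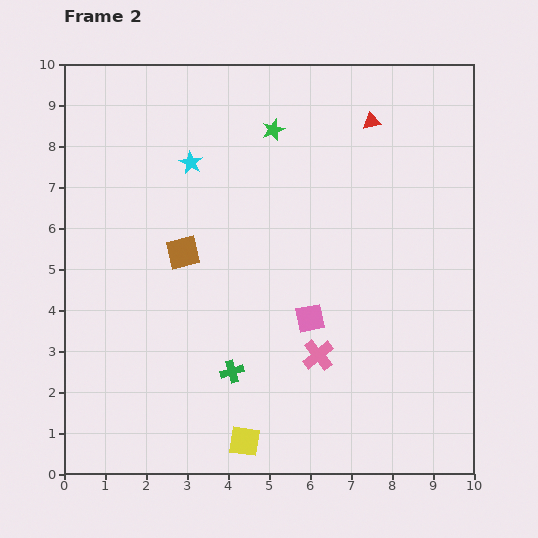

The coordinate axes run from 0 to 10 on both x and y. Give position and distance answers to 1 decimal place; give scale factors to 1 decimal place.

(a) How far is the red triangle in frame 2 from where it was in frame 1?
1.0

The red triangle moved from (7.3, 7.6) to (7.5, 8.6), a distance of √(0.2² + 1.0²) ≈ 1.0.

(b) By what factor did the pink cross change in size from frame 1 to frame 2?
1.3×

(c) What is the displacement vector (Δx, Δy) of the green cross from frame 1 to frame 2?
(0.0, -0.8)

The green cross was at (4.1, 3.3) in frame 1 and (4.1, 2.5) in frame 2.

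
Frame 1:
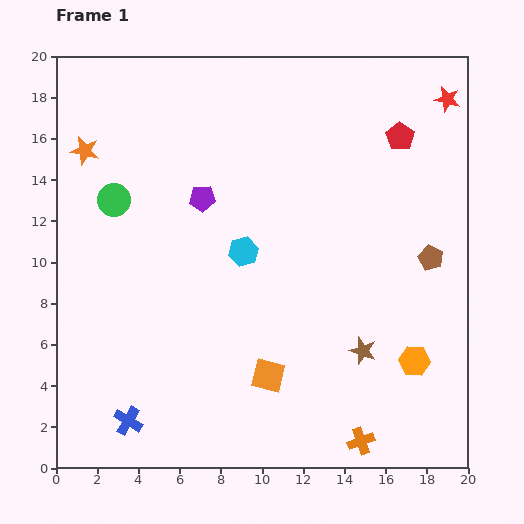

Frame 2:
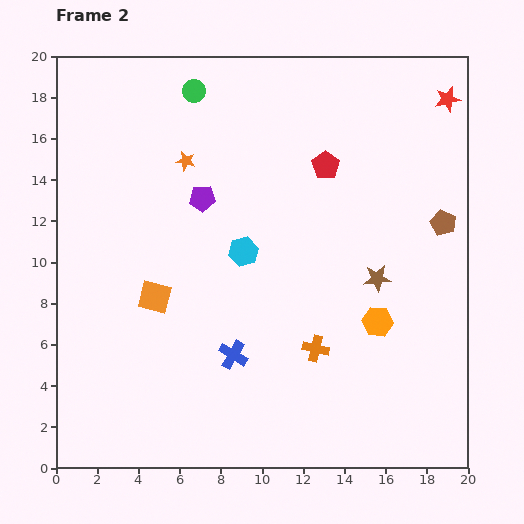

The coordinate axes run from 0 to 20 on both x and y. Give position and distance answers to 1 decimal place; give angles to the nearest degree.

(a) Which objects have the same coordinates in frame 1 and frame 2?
the purple pentagon, the red star, the cyan hexagon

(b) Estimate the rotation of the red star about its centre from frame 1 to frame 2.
24° counter-clockwise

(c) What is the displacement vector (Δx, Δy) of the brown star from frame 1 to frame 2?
(0.7, 3.5)

The brown star was at (14.9, 5.7) in frame 1 and (15.6, 9.2) in frame 2.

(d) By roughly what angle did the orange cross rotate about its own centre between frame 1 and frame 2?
33° clockwise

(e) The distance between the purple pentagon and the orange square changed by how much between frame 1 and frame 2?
-3.9

Distance in frame 1: 9.2. Distance in frame 2: 5.3.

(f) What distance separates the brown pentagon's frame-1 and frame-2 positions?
1.8

The brown pentagon moved from (18.2, 10.2) to (18.8, 11.9), a distance of √(0.6² + 1.7²) ≈ 1.8.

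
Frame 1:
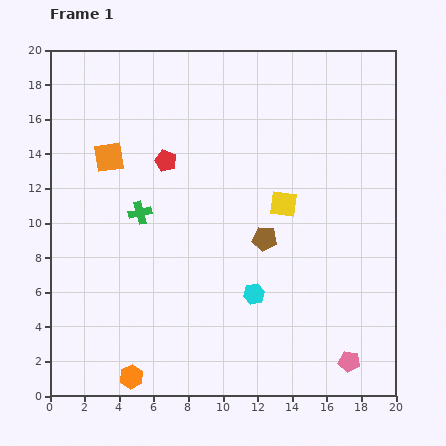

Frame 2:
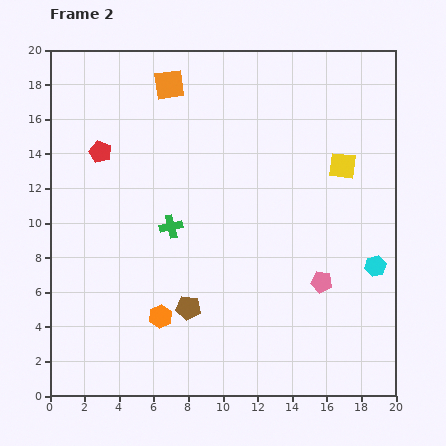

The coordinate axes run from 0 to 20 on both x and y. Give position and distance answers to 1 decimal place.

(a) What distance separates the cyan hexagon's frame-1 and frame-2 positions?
7.2

The cyan hexagon moved from (11.8, 5.9) to (18.8, 7.5), a distance of √(7.0² + 1.6²) ≈ 7.2.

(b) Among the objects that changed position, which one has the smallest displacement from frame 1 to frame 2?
the green cross

(moved 2.0)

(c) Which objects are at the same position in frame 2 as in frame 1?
none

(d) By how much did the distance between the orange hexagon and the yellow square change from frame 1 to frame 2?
+0.3

Distance in frame 1: 13.3. Distance in frame 2: 13.6.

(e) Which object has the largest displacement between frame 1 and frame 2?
the cyan hexagon

(moved 7.2; next 5.9)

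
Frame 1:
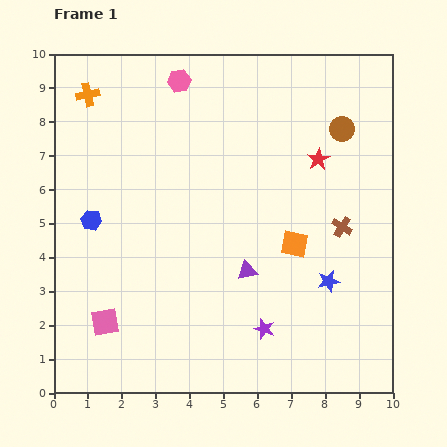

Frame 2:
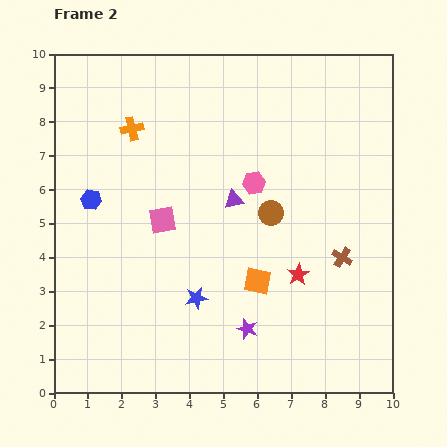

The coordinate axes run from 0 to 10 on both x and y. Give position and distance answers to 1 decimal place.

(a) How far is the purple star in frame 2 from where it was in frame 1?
0.5

The purple star moved from (6.2, 1.9) to (5.7, 1.9), a distance of √(0.5² + 0.0²) ≈ 0.5.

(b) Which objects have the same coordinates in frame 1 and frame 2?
none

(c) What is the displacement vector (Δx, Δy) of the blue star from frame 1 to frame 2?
(-3.9, -0.5)

The blue star was at (8.1, 3.3) in frame 1 and (4.2, 2.8) in frame 2.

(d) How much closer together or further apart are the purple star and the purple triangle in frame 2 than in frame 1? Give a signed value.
+2.0

Distance in frame 1: 1.8. Distance in frame 2: 3.8.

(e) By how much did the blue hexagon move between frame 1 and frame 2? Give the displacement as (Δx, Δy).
(0.0, 0.6)

The blue hexagon was at (1.1, 5.1) in frame 1 and (1.1, 5.7) in frame 2.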